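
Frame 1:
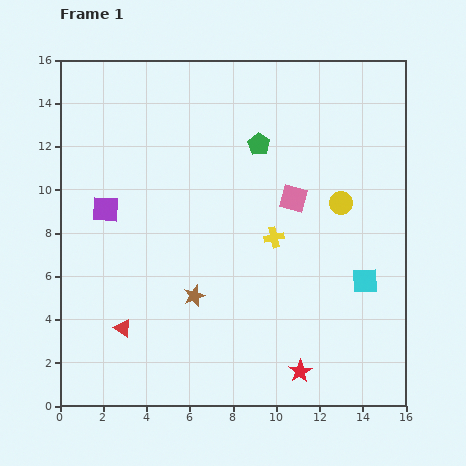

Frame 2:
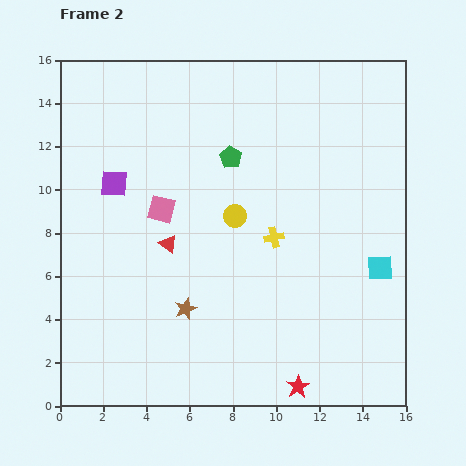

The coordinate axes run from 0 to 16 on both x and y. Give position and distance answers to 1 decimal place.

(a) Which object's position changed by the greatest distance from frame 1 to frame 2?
the pink square

(moved 6.1; next 4.9)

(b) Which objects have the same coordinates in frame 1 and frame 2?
the yellow cross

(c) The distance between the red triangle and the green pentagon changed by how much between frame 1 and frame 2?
-5.7

Distance in frame 1: 10.6. Distance in frame 2: 4.9.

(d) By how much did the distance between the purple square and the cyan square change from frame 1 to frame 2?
+0.5

Distance in frame 1: 12.4. Distance in frame 2: 12.9.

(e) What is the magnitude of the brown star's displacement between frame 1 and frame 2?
0.7

The brown star moved from (6.2, 5.1) to (5.8, 4.5), a distance of √(0.4² + 0.6²) ≈ 0.7.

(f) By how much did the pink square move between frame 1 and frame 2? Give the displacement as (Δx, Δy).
(-6.1, -0.5)

The pink square was at (10.8, 9.6) in frame 1 and (4.7, 9.1) in frame 2.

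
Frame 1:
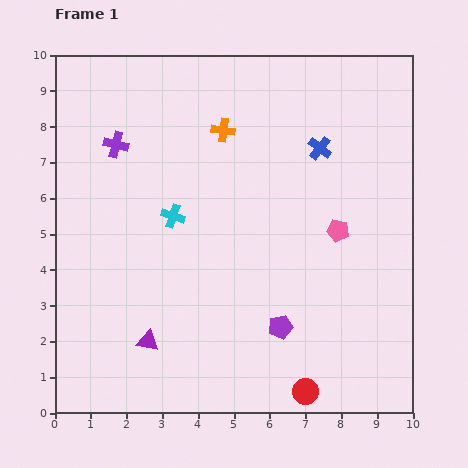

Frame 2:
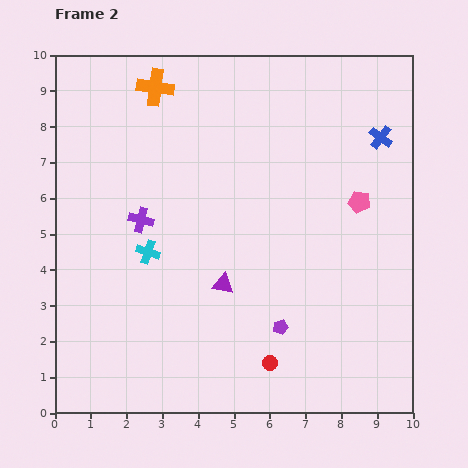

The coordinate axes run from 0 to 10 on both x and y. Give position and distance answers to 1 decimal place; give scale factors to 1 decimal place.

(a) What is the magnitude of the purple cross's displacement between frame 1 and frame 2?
2.2

The purple cross moved from (1.7, 7.5) to (2.4, 5.4), a distance of √(0.7² + 2.1²) ≈ 2.2.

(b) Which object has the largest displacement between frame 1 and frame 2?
the purple triangle

(moved 2.6; next 2.2)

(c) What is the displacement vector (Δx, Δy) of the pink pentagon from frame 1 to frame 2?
(0.6, 0.8)

The pink pentagon was at (7.9, 5.1) in frame 1 and (8.5, 5.9) in frame 2.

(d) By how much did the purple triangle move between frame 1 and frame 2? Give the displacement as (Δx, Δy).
(2.1, 1.6)

The purple triangle was at (2.6, 2.0) in frame 1 and (4.7, 3.6) in frame 2.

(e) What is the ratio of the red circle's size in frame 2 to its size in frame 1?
0.6×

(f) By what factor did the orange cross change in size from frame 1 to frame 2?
1.6×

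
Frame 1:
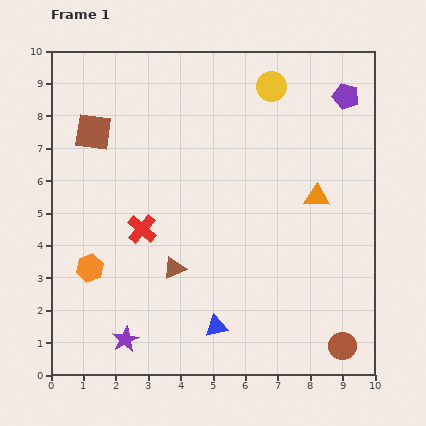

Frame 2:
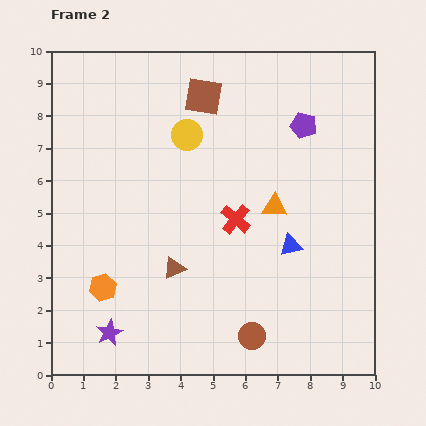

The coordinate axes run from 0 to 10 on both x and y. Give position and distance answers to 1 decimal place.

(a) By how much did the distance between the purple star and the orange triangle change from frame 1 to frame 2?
-1.0

Distance in frame 1: 7.4. Distance in frame 2: 6.4.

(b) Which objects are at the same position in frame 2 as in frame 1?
the brown triangle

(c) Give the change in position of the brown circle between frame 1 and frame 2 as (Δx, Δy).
(-2.8, 0.3)

The brown circle was at (9.0, 0.9) in frame 1 and (6.2, 1.2) in frame 2.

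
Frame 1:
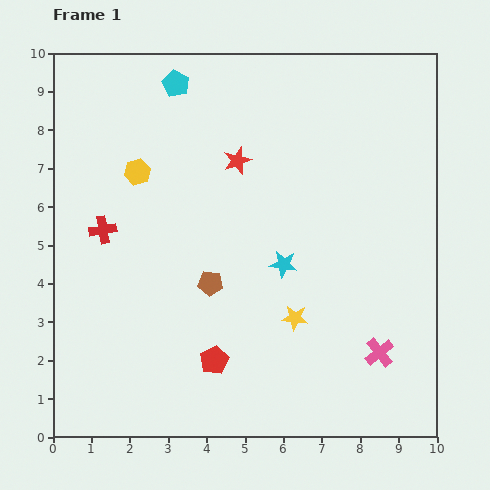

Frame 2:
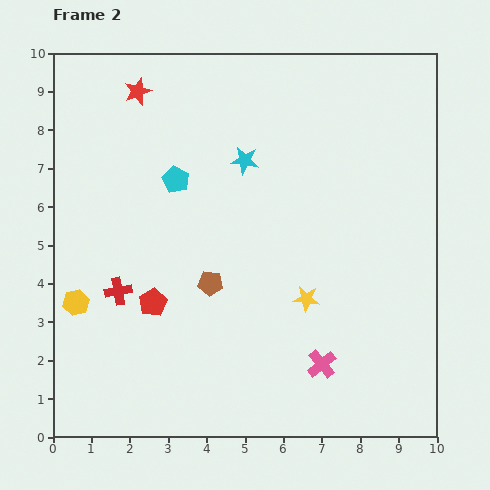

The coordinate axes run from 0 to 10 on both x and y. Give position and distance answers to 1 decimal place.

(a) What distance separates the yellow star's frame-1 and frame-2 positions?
0.6

The yellow star moved from (6.3, 3.1) to (6.6, 3.6), a distance of √(0.3² + 0.5²) ≈ 0.6.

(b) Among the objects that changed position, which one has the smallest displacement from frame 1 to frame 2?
the yellow star

(moved 0.6)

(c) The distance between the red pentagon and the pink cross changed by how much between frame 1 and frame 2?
+0.4

Distance in frame 1: 4.3. Distance in frame 2: 4.7.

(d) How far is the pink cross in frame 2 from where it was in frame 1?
1.5

The pink cross moved from (8.5, 2.2) to (7.0, 1.9), a distance of √(1.5² + 0.3²) ≈ 1.5.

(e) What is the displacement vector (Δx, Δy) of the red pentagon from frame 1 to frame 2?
(-1.6, 1.5)

The red pentagon was at (4.2, 2.0) in frame 1 and (2.6, 3.5) in frame 2.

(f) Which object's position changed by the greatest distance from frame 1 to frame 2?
the yellow hexagon

(moved 3.8; next 3.2)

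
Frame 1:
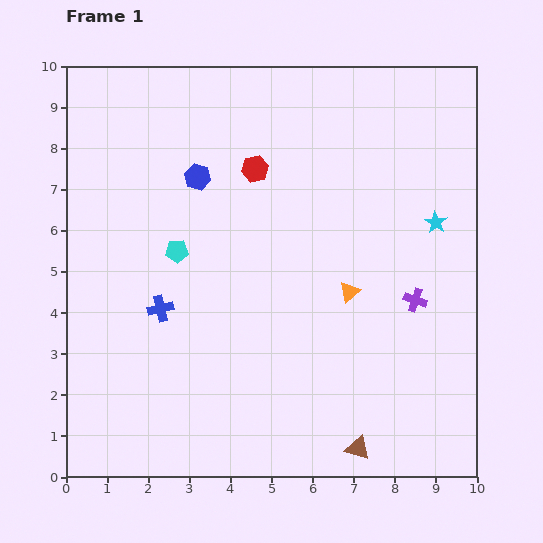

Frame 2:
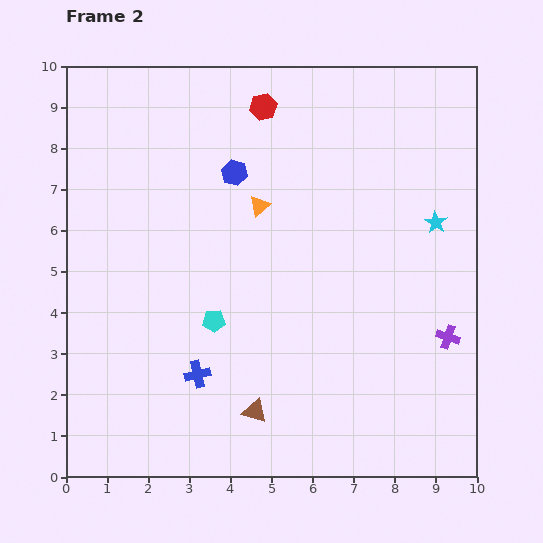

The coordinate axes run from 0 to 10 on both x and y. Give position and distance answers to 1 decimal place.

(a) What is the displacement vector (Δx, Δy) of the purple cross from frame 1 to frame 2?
(0.8, -0.9)

The purple cross was at (8.5, 4.3) in frame 1 and (9.3, 3.4) in frame 2.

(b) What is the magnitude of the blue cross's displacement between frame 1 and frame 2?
1.8

The blue cross moved from (2.3, 4.1) to (3.2, 2.5), a distance of √(0.9² + 1.6²) ≈ 1.8.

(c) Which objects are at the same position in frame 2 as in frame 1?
the cyan star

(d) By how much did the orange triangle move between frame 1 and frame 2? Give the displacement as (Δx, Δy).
(-2.2, 2.1)

The orange triangle was at (6.9, 4.5) in frame 1 and (4.7, 6.6) in frame 2.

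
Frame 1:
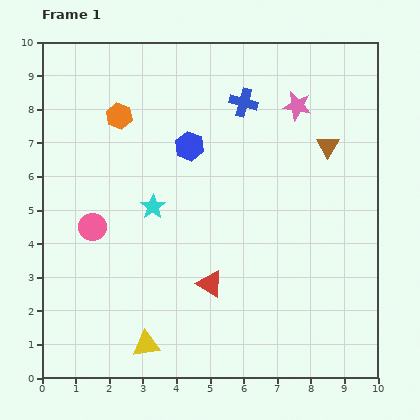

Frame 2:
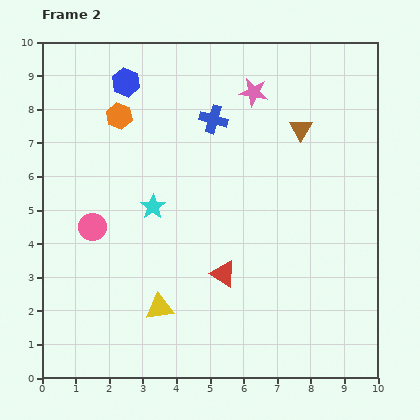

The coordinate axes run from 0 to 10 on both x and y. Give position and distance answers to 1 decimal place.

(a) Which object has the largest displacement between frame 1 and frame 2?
the blue hexagon

(moved 2.7; next 1.4)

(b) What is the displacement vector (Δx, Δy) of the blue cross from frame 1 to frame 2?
(-0.9, -0.5)

The blue cross was at (6.0, 8.2) in frame 1 and (5.1, 7.7) in frame 2.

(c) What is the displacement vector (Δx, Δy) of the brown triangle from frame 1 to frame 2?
(-0.8, 0.5)

The brown triangle was at (8.5, 6.9) in frame 1 and (7.7, 7.4) in frame 2.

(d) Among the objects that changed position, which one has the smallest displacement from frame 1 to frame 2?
the red triangle

(moved 0.5)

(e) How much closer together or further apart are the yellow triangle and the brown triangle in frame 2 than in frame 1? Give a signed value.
-1.2

Distance in frame 1: 8.0. Distance in frame 2: 6.8.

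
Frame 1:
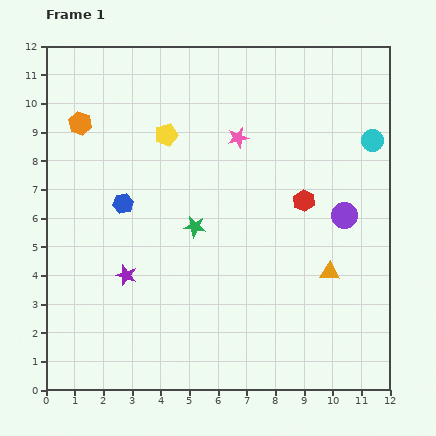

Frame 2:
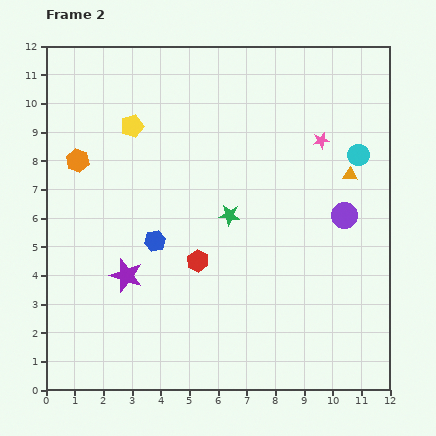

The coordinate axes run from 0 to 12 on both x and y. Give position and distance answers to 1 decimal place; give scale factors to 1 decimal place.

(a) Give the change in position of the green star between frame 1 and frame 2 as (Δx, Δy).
(1.2, 0.4)

The green star was at (5.2, 5.7) in frame 1 and (6.4, 6.1) in frame 2.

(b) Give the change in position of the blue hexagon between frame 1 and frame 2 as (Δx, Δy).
(1.1, -1.3)

The blue hexagon was at (2.7, 6.5) in frame 1 and (3.8, 5.2) in frame 2.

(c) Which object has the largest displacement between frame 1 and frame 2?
the red hexagon

(moved 4.3; next 3.5)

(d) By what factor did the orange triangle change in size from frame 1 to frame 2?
0.7×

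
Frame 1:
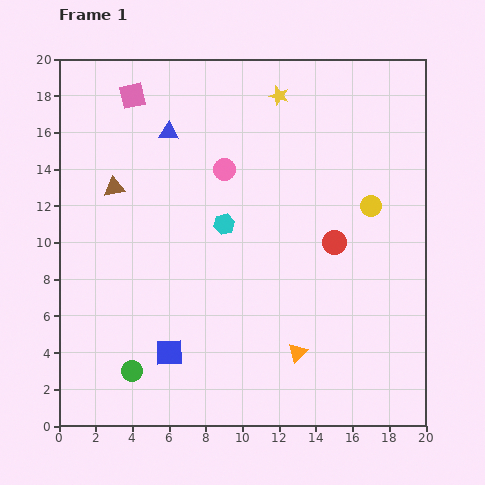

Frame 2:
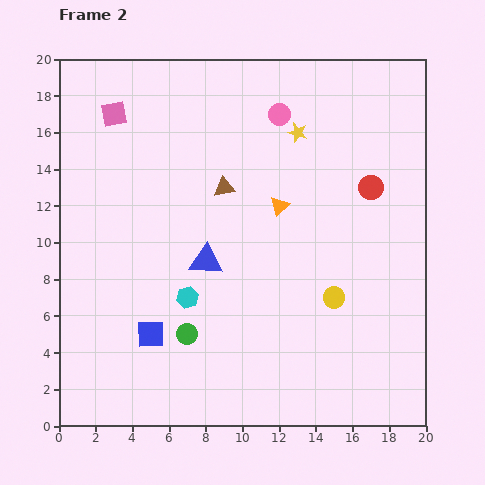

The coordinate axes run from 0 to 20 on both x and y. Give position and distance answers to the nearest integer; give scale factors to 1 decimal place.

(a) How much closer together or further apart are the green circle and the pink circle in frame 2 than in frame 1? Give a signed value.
+1

Distance in frame 1: 12. Distance in frame 2: 13.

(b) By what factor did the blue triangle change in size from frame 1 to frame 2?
1.7×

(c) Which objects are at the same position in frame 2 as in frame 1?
none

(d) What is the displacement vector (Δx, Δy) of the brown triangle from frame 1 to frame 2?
(6, 0)

The brown triangle was at (3, 13) in frame 1 and (9, 13) in frame 2.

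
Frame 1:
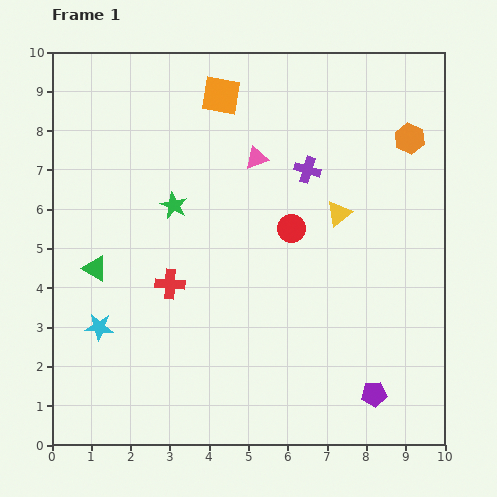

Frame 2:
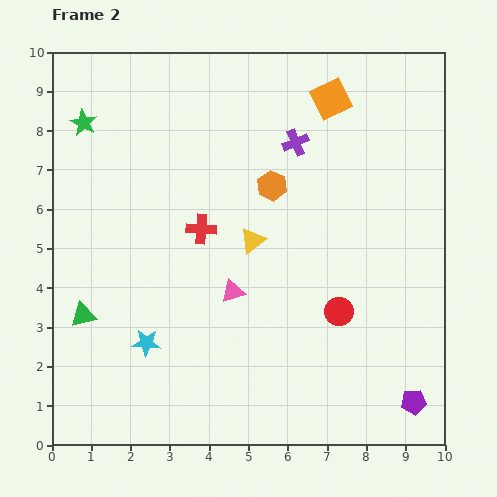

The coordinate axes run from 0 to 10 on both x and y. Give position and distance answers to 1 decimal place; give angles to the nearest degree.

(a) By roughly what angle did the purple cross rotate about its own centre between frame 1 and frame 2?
39° counter-clockwise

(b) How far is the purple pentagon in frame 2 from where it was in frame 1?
1.0

The purple pentagon moved from (8.2, 1.3) to (9.2, 1.1), a distance of √(1.0² + 0.2²) ≈ 1.0.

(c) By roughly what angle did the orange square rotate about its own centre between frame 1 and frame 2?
36° counter-clockwise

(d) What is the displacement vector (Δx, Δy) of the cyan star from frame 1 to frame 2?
(1.2, -0.4)

The cyan star was at (1.2, 3.0) in frame 1 and (2.4, 2.6) in frame 2.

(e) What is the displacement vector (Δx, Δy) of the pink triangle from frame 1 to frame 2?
(-0.6, -3.4)

The pink triangle was at (5.2, 7.3) in frame 1 and (4.6, 3.9) in frame 2.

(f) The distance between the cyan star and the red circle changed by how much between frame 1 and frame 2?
-0.5

Distance in frame 1: 5.5. Distance in frame 2: 5.0.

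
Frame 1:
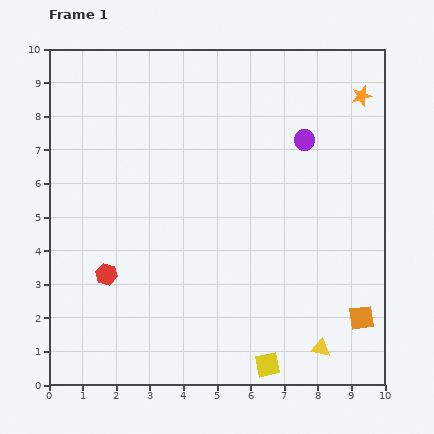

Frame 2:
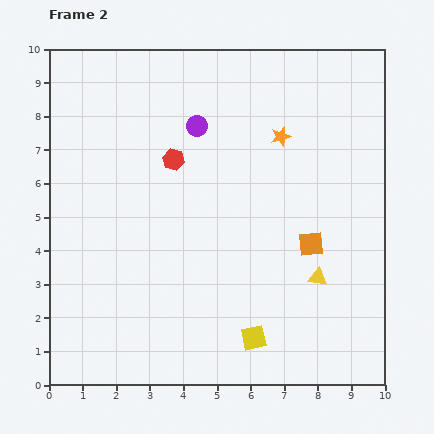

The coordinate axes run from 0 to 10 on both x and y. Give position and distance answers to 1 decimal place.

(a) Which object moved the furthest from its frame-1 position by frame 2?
the red hexagon

(moved 3.9; next 3.2)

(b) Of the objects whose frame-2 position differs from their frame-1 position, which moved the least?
the yellow square

(moved 0.9)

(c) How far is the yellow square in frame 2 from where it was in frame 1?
0.9

The yellow square moved from (6.5, 0.6) to (6.1, 1.4), a distance of √(0.4² + 0.8²) ≈ 0.9.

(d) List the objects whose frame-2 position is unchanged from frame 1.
none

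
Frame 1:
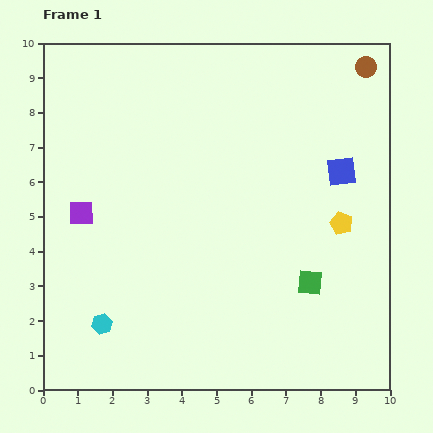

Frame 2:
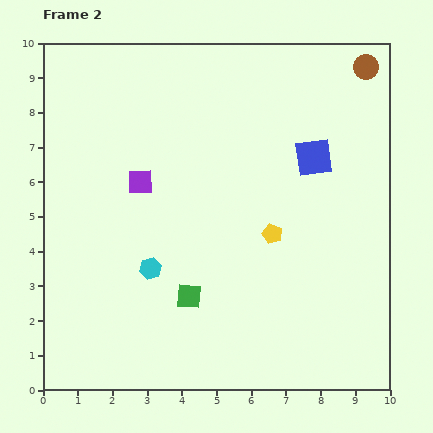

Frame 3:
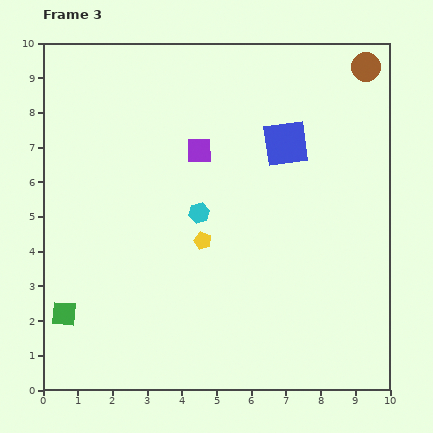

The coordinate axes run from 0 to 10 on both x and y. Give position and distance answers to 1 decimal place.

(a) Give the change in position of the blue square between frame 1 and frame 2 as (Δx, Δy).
(-0.8, 0.4)

The blue square was at (8.6, 6.3) in frame 1 and (7.8, 6.7) in frame 2.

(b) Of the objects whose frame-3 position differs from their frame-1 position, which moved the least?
the blue square

(moved 1.8)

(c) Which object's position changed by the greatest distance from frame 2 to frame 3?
the green square

(moved 3.6; next 2.1)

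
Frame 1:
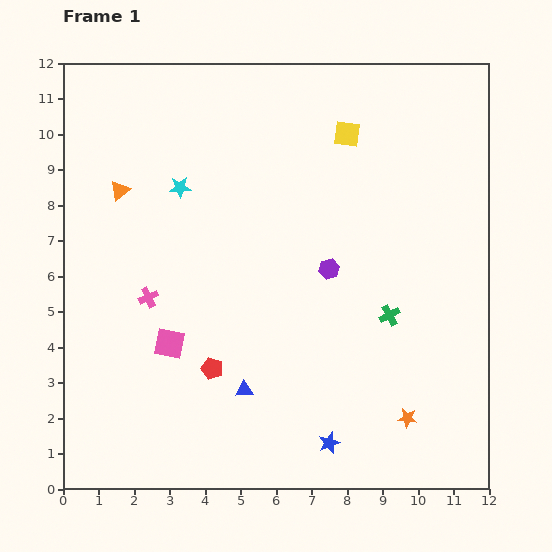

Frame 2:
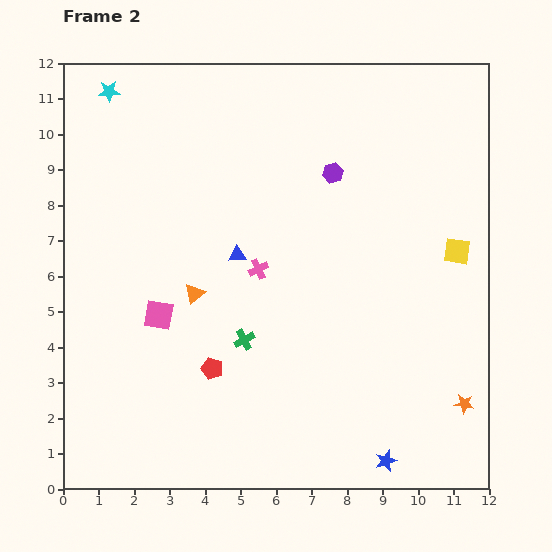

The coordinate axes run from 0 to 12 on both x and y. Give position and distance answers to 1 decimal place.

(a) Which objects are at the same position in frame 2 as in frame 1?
the red pentagon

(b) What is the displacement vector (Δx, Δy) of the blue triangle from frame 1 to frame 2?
(-0.2, 3.8)

The blue triangle was at (5.1, 2.8) in frame 1 and (4.9, 6.6) in frame 2.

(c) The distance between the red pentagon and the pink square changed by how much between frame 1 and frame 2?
+0.7

Distance in frame 1: 1.4. Distance in frame 2: 2.1.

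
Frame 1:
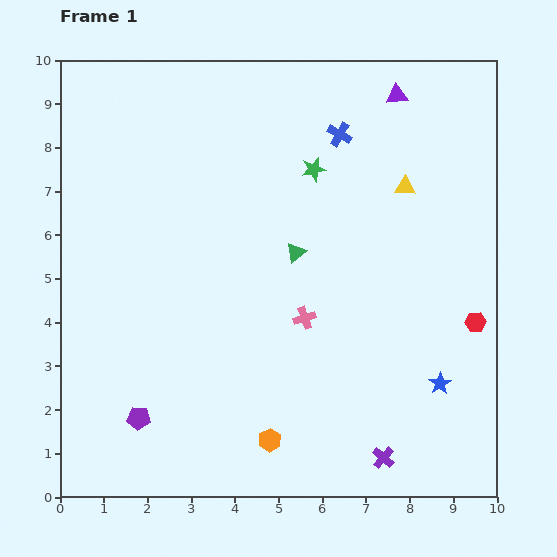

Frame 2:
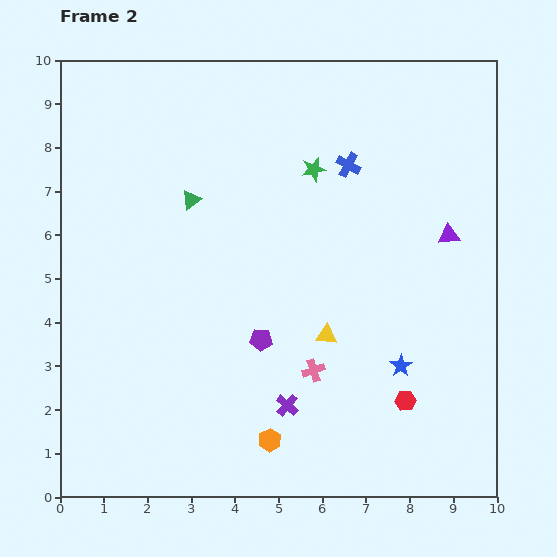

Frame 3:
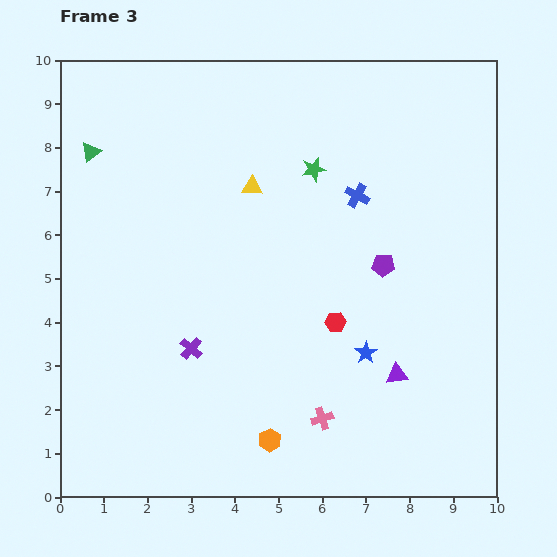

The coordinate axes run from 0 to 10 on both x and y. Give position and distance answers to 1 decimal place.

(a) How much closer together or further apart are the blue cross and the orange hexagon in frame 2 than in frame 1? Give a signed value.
-0.6

Distance in frame 1: 7.2. Distance in frame 2: 6.6.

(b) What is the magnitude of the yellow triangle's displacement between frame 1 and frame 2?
3.8

The yellow triangle moved from (7.9, 7.1) to (6.1, 3.7), a distance of √(1.8² + 3.4²) ≈ 3.8.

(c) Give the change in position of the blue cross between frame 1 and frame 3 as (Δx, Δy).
(0.4, -1.4)

The blue cross was at (6.4, 8.3) in frame 1 and (6.8, 6.9) in frame 3.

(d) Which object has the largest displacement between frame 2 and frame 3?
the yellow triangle

(moved 3.8; next 3.4)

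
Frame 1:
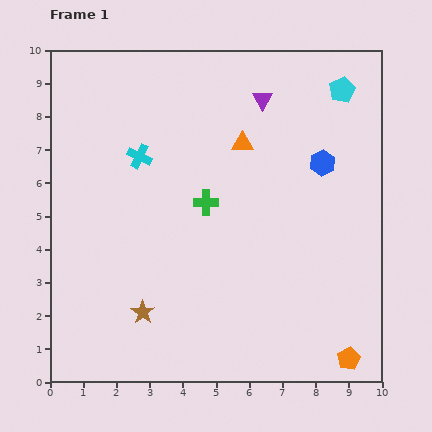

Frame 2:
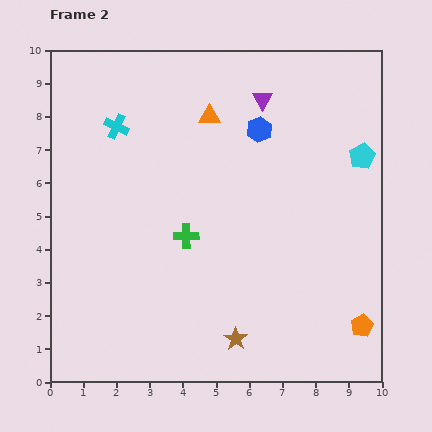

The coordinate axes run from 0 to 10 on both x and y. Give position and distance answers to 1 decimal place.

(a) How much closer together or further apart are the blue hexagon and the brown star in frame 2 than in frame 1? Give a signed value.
-0.7

Distance in frame 1: 7.0. Distance in frame 2: 6.3.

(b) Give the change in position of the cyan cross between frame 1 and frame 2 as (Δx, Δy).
(-0.7, 0.9)

The cyan cross was at (2.7, 6.8) in frame 1 and (2.0, 7.7) in frame 2.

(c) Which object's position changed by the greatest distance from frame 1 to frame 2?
the brown star

(moved 2.9; next 2.1)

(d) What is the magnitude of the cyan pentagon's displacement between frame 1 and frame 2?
2.1

The cyan pentagon moved from (8.8, 8.8) to (9.4, 6.8), a distance of √(0.6² + 2.0²) ≈ 2.1.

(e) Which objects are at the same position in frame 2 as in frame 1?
the purple triangle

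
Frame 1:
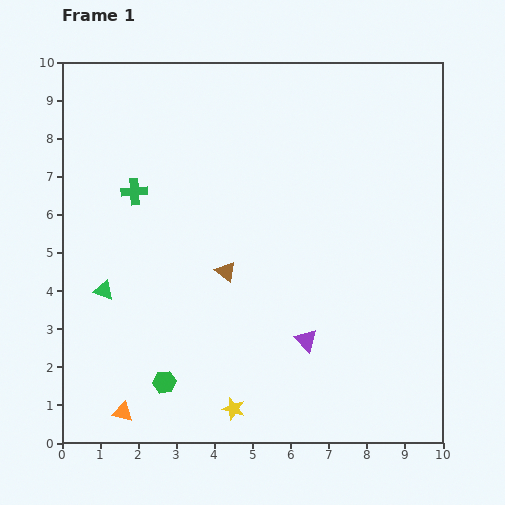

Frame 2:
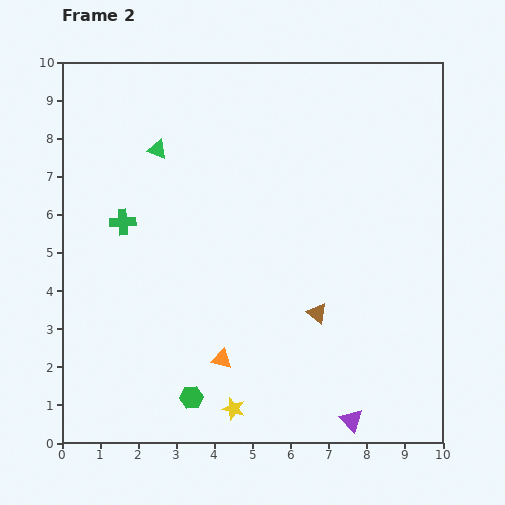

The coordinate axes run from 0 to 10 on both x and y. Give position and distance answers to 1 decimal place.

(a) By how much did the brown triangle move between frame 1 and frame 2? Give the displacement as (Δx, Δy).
(2.4, -1.1)

The brown triangle was at (4.3, 4.5) in frame 1 and (6.7, 3.4) in frame 2.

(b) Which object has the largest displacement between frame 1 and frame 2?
the green triangle

(moved 4.0; next 3.0)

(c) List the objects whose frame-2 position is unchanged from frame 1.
the yellow star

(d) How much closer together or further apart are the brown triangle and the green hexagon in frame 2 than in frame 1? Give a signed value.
+0.7

Distance in frame 1: 3.3. Distance in frame 2: 4.0.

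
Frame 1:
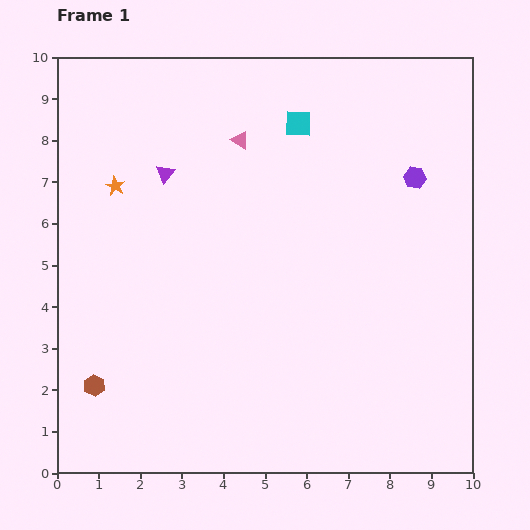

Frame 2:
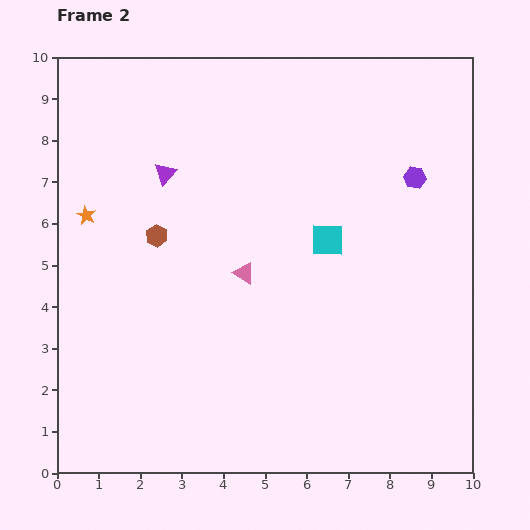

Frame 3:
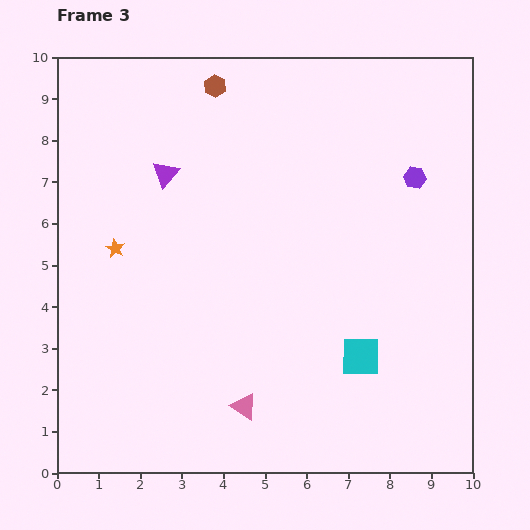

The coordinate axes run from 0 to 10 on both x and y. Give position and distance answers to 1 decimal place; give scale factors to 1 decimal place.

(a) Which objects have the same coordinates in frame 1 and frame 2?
the purple hexagon, the purple triangle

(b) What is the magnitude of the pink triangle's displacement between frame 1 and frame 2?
3.2

The pink triangle moved from (4.4, 8.0) to (4.5, 4.8), a distance of √(0.1² + 3.2²) ≈ 3.2.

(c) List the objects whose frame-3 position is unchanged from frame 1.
the purple hexagon, the purple triangle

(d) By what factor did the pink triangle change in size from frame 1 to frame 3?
1.5×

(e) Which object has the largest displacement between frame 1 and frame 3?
the brown hexagon

(moved 7.8; next 6.4)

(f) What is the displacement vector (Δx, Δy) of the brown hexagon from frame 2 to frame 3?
(1.4, 3.6)

The brown hexagon was at (2.4, 5.7) in frame 2 and (3.8, 9.3) in frame 3.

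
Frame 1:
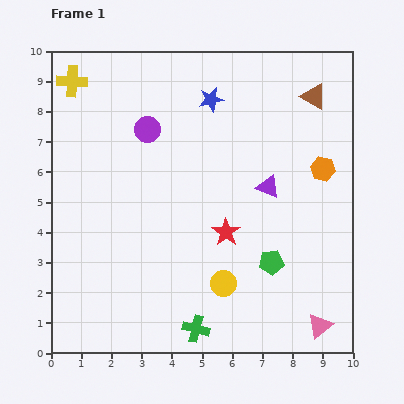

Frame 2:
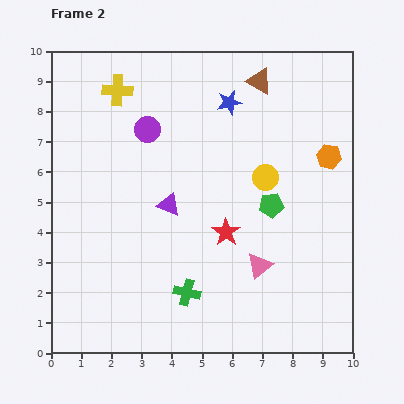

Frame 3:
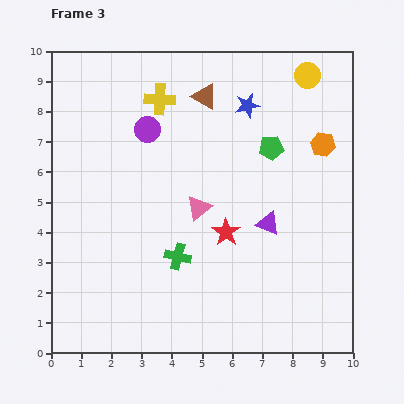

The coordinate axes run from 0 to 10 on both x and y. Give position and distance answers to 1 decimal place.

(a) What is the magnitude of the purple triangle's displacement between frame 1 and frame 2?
3.4

The purple triangle moved from (7.2, 5.5) to (3.9, 4.9), a distance of √(3.3² + 0.6²) ≈ 3.4.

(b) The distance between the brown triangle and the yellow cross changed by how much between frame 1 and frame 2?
-3.3

Distance in frame 1: 8.0. Distance in frame 2: 4.7.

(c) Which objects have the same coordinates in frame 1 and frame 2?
the purple circle, the red star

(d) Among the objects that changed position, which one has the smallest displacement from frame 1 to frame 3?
the orange hexagon

(moved 0.8)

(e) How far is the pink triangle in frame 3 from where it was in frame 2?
2.8

The pink triangle moved from (6.9, 2.9) to (4.9, 4.8), a distance of √(2.0² + 1.9²) ≈ 2.8.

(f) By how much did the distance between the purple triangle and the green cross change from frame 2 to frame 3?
+0.2

Distance in frame 2: 3.0. Distance in frame 3: 3.2.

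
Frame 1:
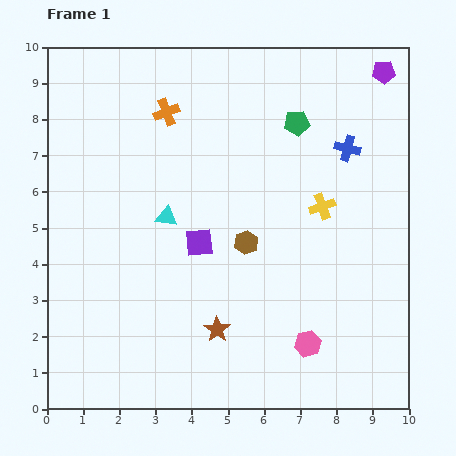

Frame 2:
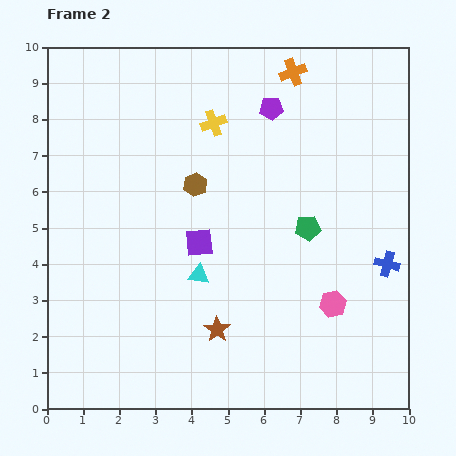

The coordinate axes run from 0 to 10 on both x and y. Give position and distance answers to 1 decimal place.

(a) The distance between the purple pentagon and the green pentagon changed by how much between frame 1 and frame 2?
+0.6

Distance in frame 1: 2.8. Distance in frame 2: 3.4.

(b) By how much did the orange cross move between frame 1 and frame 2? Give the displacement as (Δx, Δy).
(3.5, 1.1)

The orange cross was at (3.3, 8.2) in frame 1 and (6.8, 9.3) in frame 2.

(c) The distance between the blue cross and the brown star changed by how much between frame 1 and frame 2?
-1.2

Distance in frame 1: 6.2. Distance in frame 2: 5.0.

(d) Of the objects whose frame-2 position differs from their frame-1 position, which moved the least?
the pink hexagon

(moved 1.3)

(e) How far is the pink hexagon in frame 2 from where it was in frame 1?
1.3

The pink hexagon moved from (7.2, 1.8) to (7.9, 2.9), a distance of √(0.7² + 1.1²) ≈ 1.3.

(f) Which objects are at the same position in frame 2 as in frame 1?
the brown star, the purple square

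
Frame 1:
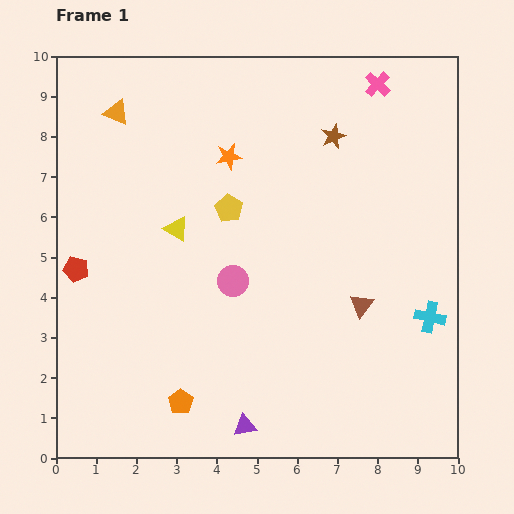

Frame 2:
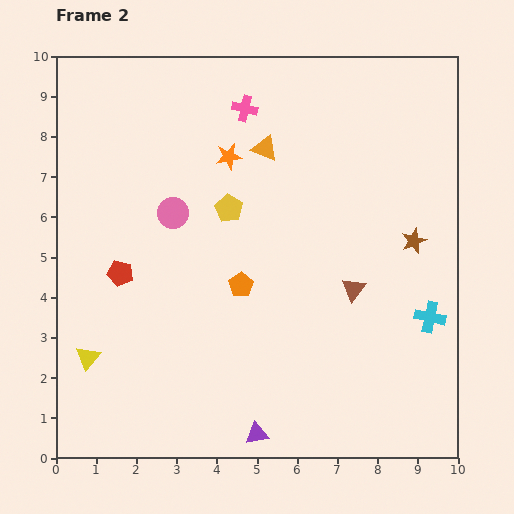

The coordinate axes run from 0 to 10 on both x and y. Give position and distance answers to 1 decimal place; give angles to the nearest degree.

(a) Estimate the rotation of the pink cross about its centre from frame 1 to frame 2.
30° counter-clockwise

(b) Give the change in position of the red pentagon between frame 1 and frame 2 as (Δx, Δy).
(1.1, -0.1)

The red pentagon was at (0.5, 4.7) in frame 1 and (1.6, 4.6) in frame 2.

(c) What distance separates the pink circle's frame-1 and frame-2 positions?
2.3

The pink circle moved from (4.4, 4.4) to (2.9, 6.1), a distance of √(1.5² + 1.7²) ≈ 2.3.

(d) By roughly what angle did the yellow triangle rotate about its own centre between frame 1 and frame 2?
37° clockwise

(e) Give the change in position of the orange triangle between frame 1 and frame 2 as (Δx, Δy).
(3.7, -0.9)

The orange triangle was at (1.5, 8.6) in frame 1 and (5.2, 7.7) in frame 2.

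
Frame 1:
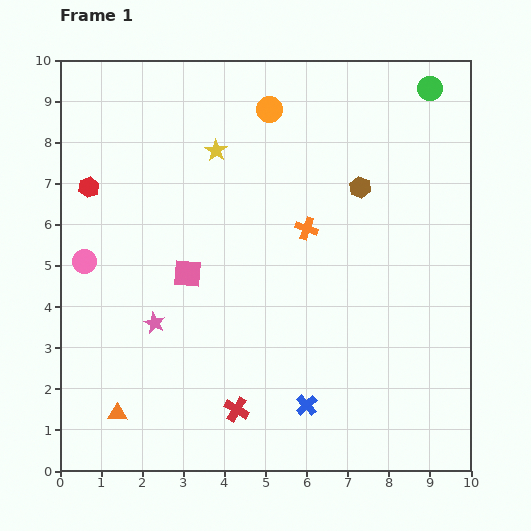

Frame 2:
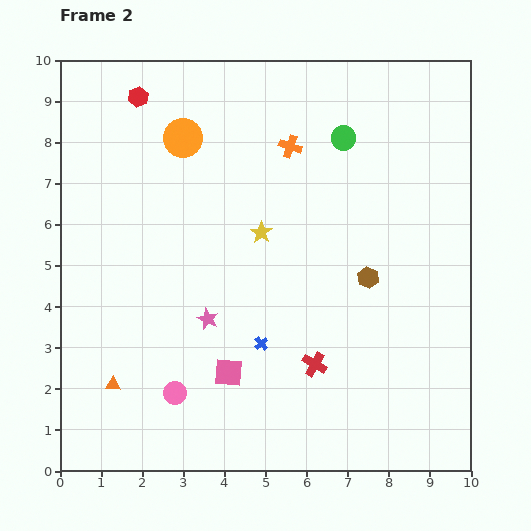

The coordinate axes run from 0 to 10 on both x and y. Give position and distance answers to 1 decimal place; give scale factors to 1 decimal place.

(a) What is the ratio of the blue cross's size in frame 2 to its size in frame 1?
0.6×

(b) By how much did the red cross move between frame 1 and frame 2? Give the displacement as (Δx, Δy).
(1.9, 1.1)

The red cross was at (4.3, 1.5) in frame 1 and (6.2, 2.6) in frame 2.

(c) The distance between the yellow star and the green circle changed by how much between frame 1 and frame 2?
-2.4

Distance in frame 1: 5.4. Distance in frame 2: 3.0.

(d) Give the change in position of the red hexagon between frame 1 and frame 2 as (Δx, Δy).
(1.2, 2.2)

The red hexagon was at (0.7, 6.9) in frame 1 and (1.9, 9.1) in frame 2.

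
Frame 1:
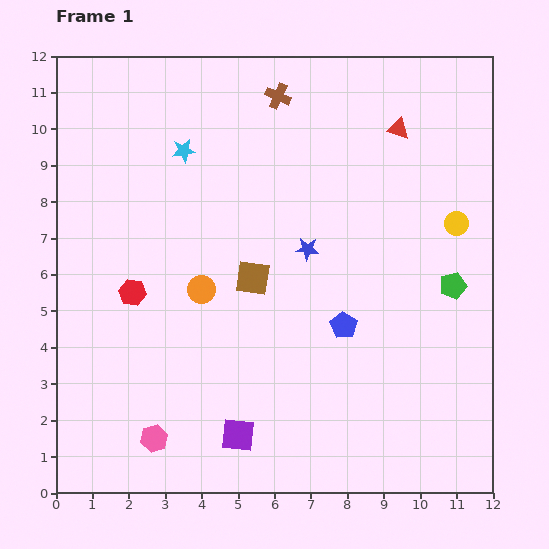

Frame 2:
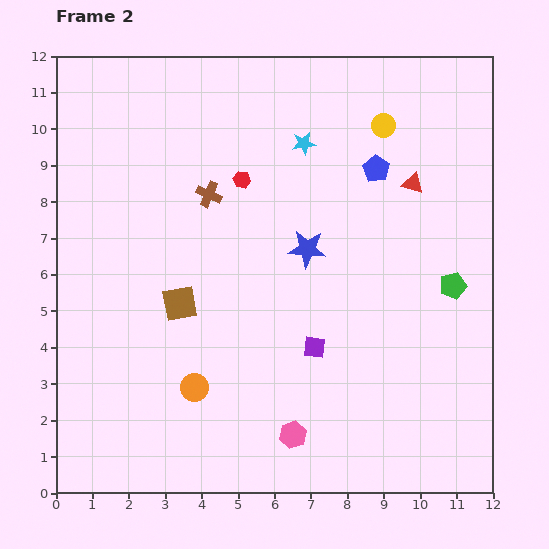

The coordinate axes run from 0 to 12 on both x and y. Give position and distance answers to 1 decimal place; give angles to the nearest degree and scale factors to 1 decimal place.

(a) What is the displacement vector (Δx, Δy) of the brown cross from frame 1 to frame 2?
(-1.9, -2.7)

The brown cross was at (6.1, 10.9) in frame 1 and (4.2, 8.2) in frame 2.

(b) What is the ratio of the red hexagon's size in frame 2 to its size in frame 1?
0.6×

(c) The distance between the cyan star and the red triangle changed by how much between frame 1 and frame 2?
-2.7

Distance in frame 1: 5.9. Distance in frame 2: 3.2.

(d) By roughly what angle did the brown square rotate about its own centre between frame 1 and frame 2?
19° counter-clockwise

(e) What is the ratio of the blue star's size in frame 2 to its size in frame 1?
1.6×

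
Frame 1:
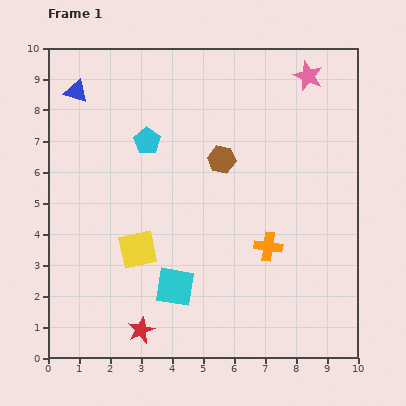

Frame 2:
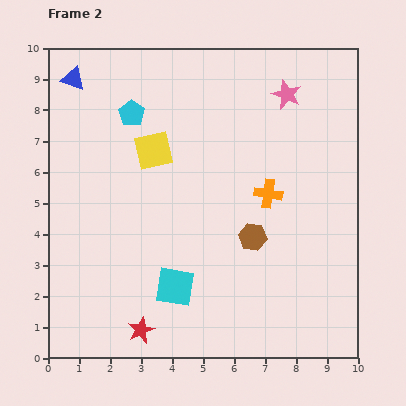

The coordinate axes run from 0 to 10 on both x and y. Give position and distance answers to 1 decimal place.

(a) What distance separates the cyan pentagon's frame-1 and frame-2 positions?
1.0

The cyan pentagon moved from (3.2, 7.0) to (2.7, 7.9), a distance of √(0.5² + 0.9²) ≈ 1.0.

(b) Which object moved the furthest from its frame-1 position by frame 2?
the yellow square

(moved 3.2; next 2.7)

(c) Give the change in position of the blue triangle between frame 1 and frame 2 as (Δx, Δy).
(-0.1, 0.4)

The blue triangle was at (0.9, 8.6) in frame 1 and (0.8, 9.0) in frame 2.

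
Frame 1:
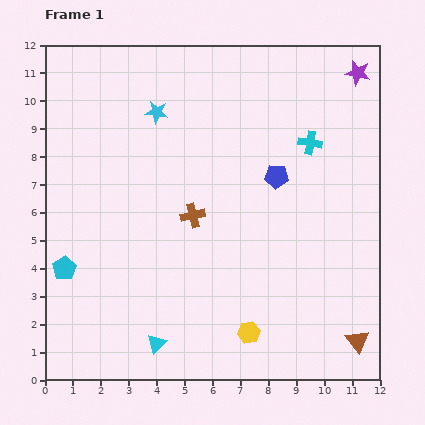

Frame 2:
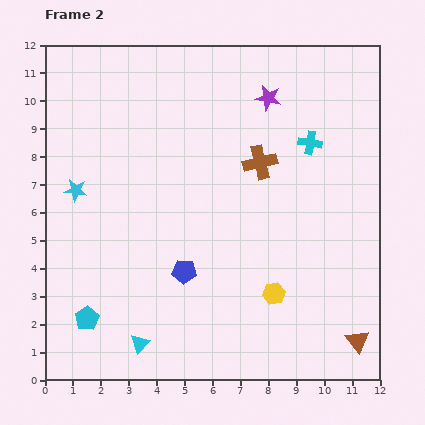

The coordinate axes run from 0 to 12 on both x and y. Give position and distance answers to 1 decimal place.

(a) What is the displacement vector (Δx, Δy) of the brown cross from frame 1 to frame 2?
(2.4, 1.9)

The brown cross was at (5.3, 5.9) in frame 1 and (7.7, 7.8) in frame 2.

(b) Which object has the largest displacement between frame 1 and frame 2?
the blue pentagon

(moved 4.7; next 4.0)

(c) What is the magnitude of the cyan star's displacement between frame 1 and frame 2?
4.0

The cyan star moved from (4.0, 9.6) to (1.1, 6.8), a distance of √(2.9² + 2.8²) ≈ 4.0.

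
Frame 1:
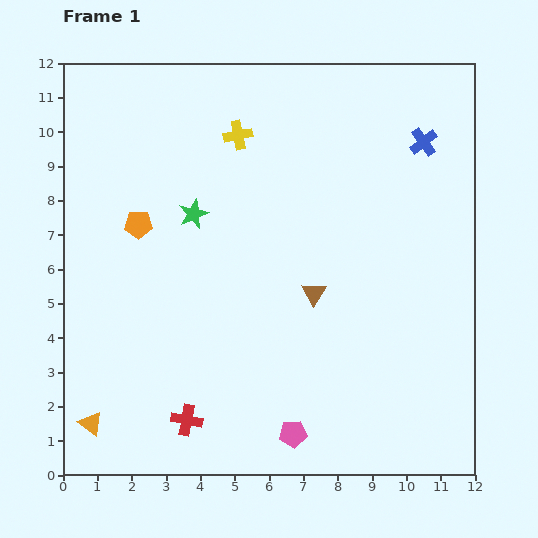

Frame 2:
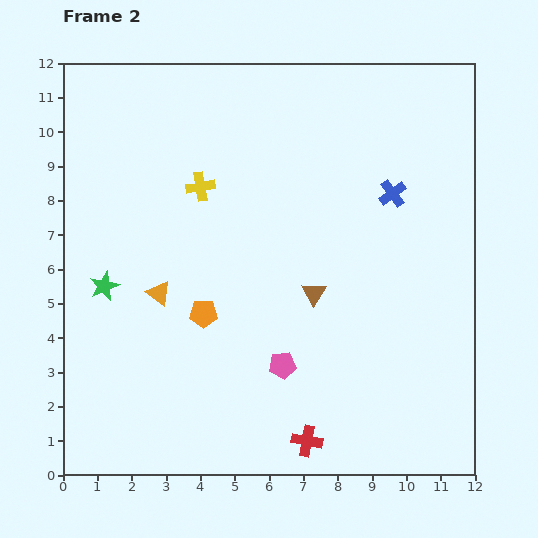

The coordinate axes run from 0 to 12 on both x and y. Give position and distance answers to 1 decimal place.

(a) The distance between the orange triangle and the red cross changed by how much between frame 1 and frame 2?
+3.3

Distance in frame 1: 2.8. Distance in frame 2: 6.1.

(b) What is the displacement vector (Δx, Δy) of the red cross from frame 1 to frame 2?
(3.5, -0.6)

The red cross was at (3.6, 1.6) in frame 1 and (7.1, 1.0) in frame 2.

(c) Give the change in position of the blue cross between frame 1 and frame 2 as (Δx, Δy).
(-0.9, -1.5)

The blue cross was at (10.5, 9.7) in frame 1 and (9.6, 8.2) in frame 2.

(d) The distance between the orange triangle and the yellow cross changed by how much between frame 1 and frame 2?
-6.1

Distance in frame 1: 9.4. Distance in frame 2: 3.3.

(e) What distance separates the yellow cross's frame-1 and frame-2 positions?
1.9

The yellow cross moved from (5.1, 9.9) to (4.0, 8.4), a distance of √(1.1² + 1.5²) ≈ 1.9.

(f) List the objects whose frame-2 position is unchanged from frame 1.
the brown triangle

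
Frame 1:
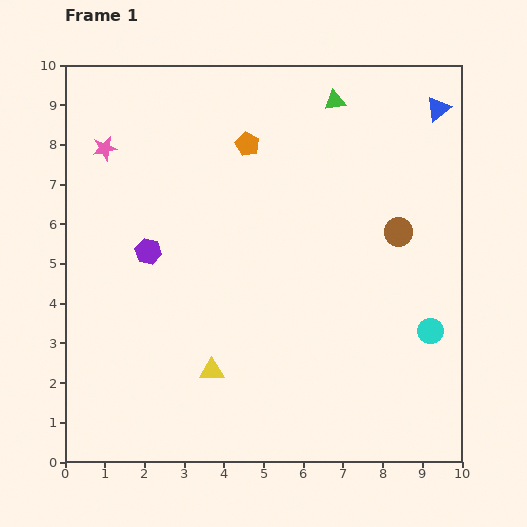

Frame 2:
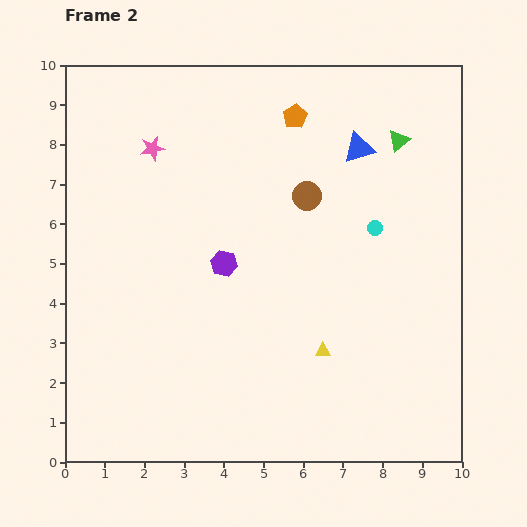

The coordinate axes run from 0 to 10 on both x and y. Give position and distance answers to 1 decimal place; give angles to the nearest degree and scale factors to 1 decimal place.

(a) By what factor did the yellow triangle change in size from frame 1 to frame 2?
0.6×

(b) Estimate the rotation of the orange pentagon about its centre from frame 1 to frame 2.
15° clockwise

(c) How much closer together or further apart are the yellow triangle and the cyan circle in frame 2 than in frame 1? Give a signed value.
-2.2

Distance in frame 1: 5.6. Distance in frame 2: 3.4.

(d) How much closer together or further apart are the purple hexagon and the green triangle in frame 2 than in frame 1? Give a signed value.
-0.6

Distance in frame 1: 6.0. Distance in frame 2: 5.4.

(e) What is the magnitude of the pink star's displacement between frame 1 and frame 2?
1.2

The pink star moved from (1.0, 7.9) to (2.2, 7.9), a distance of √(1.2² + 0.0²) ≈ 1.2.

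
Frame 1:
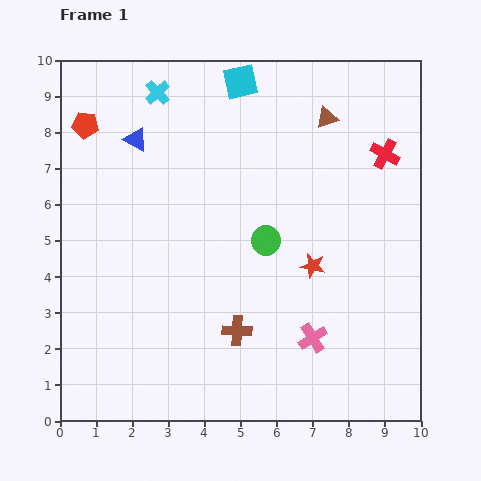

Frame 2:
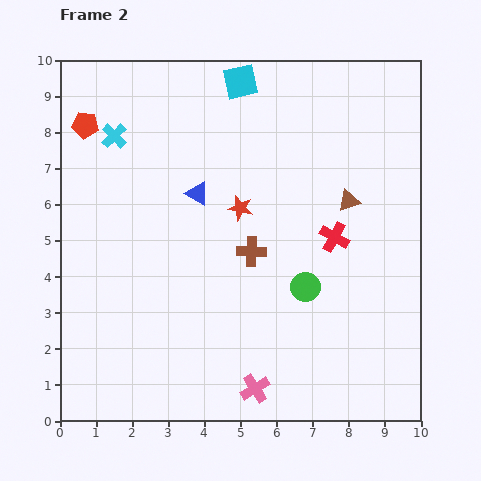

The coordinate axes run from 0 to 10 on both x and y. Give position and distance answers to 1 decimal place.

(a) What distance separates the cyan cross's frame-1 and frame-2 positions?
1.7

The cyan cross moved from (2.7, 9.1) to (1.5, 7.9), a distance of √(1.2² + 1.2²) ≈ 1.7.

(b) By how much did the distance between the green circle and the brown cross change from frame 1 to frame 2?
-0.8

Distance in frame 1: 2.6. Distance in frame 2: 1.8.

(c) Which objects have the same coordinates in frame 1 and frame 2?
the red pentagon, the cyan square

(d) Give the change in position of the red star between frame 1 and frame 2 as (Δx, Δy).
(-2.0, 1.6)

The red star was at (7.0, 4.3) in frame 1 and (5.0, 5.9) in frame 2.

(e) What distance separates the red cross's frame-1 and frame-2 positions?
2.7

The red cross moved from (9.0, 7.4) to (7.6, 5.1), a distance of √(1.4² + 2.3²) ≈ 2.7.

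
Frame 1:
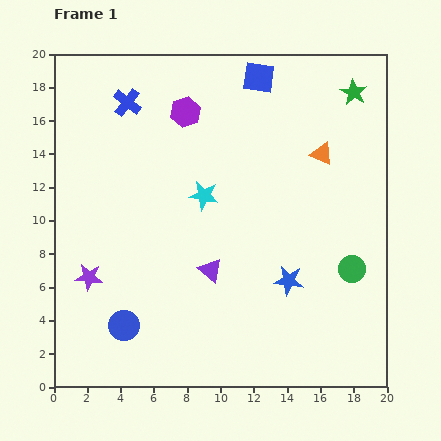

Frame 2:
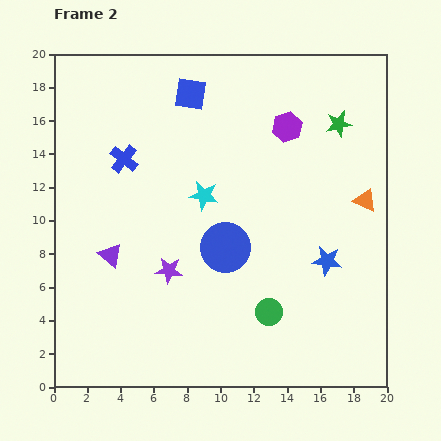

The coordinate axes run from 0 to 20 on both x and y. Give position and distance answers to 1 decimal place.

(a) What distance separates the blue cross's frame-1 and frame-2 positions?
3.4

The blue cross moved from (4.4, 17.1) to (4.2, 13.7), a distance of √(0.2² + 3.4²) ≈ 3.4.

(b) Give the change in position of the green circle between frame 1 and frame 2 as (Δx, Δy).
(-5.0, -2.6)

The green circle was at (17.9, 7.1) in frame 1 and (12.9, 4.5) in frame 2.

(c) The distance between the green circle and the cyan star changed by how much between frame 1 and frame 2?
-1.9

Distance in frame 1: 9.9. Distance in frame 2: 8.0.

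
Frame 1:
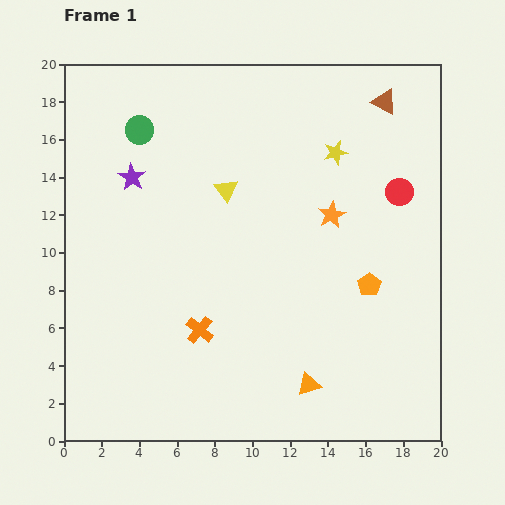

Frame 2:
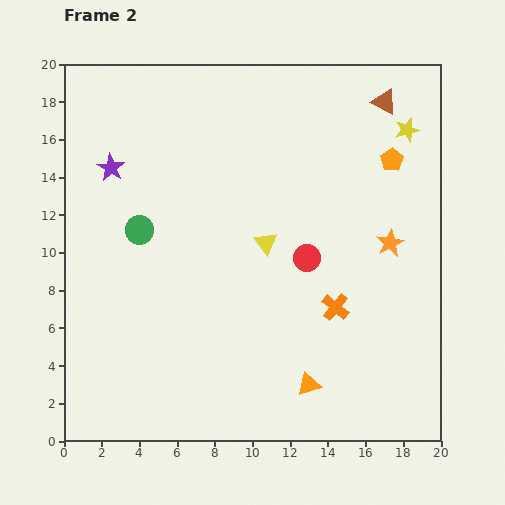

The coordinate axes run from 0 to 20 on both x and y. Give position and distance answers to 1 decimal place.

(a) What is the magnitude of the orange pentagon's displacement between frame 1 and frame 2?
6.7

The orange pentagon moved from (16.2, 8.3) to (17.4, 14.9), a distance of √(1.2² + 6.6²) ≈ 6.7.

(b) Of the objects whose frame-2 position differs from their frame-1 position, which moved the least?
the purple star

(moved 1.2)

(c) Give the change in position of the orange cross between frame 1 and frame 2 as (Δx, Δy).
(7.2, 1.2)

The orange cross was at (7.2, 5.9) in frame 1 and (14.4, 7.1) in frame 2.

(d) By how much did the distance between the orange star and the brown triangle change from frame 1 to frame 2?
+0.9

Distance in frame 1: 6.6. Distance in frame 2: 7.5.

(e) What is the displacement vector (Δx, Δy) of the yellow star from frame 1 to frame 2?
(3.8, 1.2)

The yellow star was at (14.4, 15.3) in frame 1 and (18.2, 16.5) in frame 2.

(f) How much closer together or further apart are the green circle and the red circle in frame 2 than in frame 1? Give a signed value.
-5.2

Distance in frame 1: 14.2. Distance in frame 2: 9.0.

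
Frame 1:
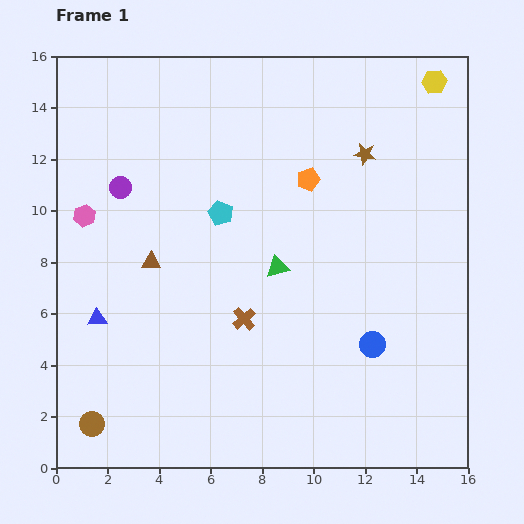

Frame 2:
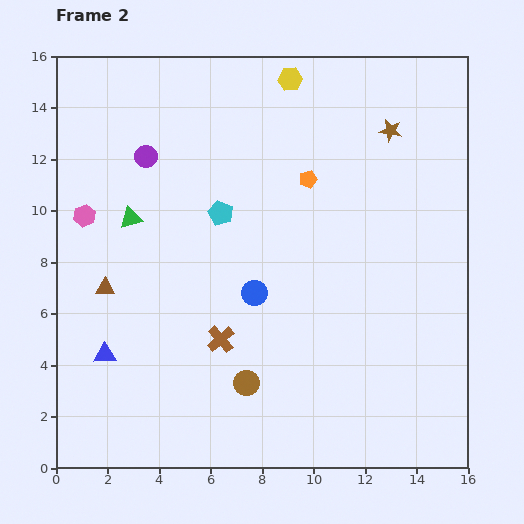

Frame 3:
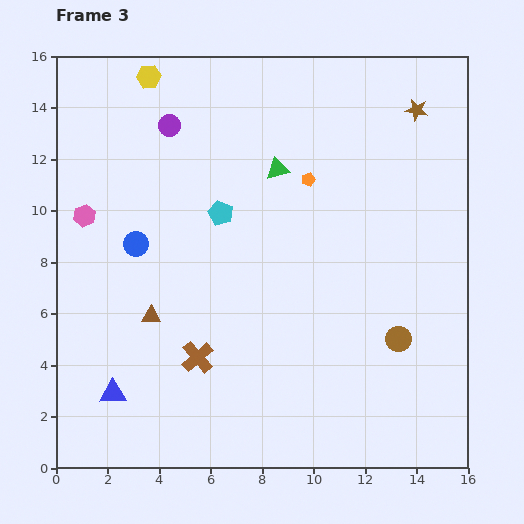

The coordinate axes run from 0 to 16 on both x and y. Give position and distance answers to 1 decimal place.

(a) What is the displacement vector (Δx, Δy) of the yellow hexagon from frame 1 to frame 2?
(-5.6, 0.1)

The yellow hexagon was at (14.7, 15.0) in frame 1 and (9.1, 15.1) in frame 2.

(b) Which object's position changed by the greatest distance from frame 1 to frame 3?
the brown circle

(moved 12.3; next 11.1)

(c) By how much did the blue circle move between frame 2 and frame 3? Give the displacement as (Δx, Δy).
(-4.6, 1.9)

The blue circle was at (7.7, 6.8) in frame 2 and (3.1, 8.7) in frame 3.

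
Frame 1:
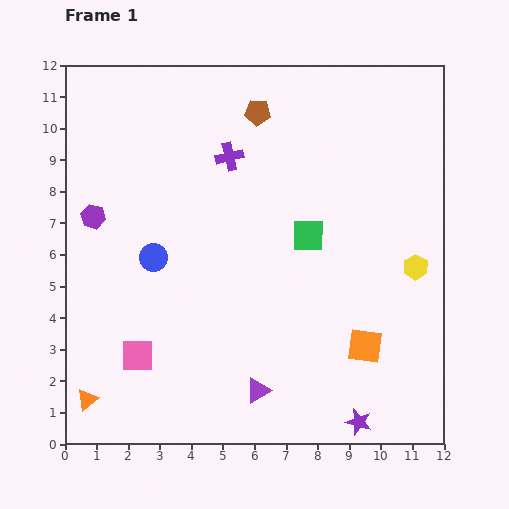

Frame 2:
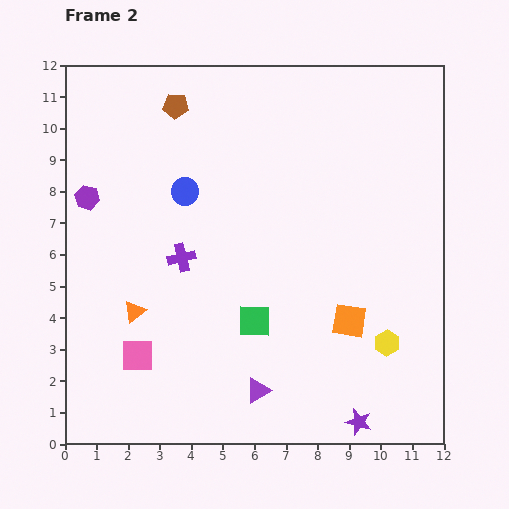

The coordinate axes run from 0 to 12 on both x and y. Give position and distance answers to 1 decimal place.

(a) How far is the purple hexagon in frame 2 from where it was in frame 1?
0.6

The purple hexagon moved from (0.9, 7.2) to (0.7, 7.8), a distance of √(0.2² + 0.6²) ≈ 0.6.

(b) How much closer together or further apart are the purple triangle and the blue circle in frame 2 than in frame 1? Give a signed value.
+1.4

Distance in frame 1: 5.3. Distance in frame 2: 6.7.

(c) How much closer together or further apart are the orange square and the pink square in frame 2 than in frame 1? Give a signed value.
-0.4

Distance in frame 1: 7.2. Distance in frame 2: 6.8.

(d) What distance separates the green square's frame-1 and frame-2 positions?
3.2

The green square moved from (7.7, 6.6) to (6.0, 3.9), a distance of √(1.7² + 2.7²) ≈ 3.2.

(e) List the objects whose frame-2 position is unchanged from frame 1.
the purple triangle, the pink square, the purple star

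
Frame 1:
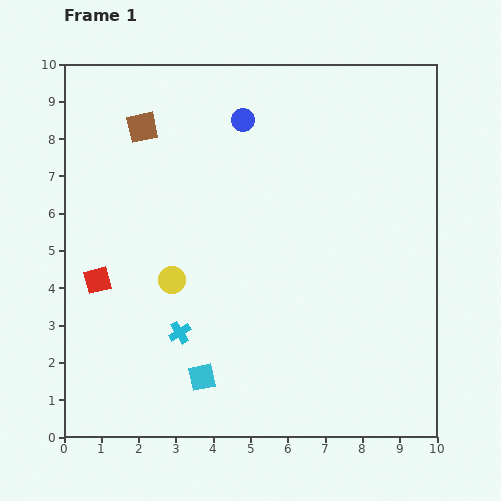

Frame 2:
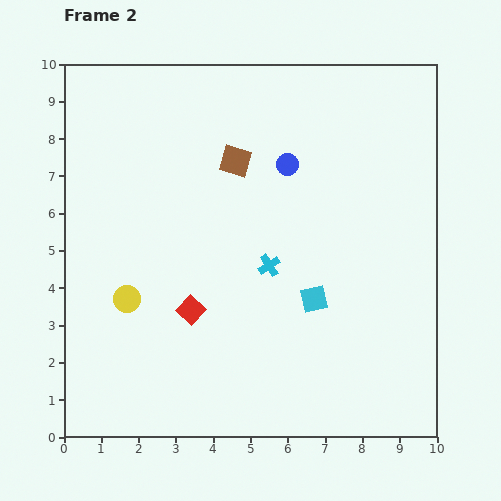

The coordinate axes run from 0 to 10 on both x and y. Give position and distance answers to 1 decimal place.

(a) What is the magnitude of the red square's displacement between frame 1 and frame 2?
2.6

The red square moved from (0.9, 4.2) to (3.4, 3.4), a distance of √(2.5² + 0.8²) ≈ 2.6.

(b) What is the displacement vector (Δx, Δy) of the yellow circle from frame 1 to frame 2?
(-1.2, -0.5)

The yellow circle was at (2.9, 4.2) in frame 1 and (1.7, 3.7) in frame 2.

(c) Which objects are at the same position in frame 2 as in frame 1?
none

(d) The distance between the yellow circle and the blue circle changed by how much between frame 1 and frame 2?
+0.9

Distance in frame 1: 4.7. Distance in frame 2: 5.6.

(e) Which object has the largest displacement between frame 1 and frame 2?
the cyan square

(moved 3.7; next 3.0)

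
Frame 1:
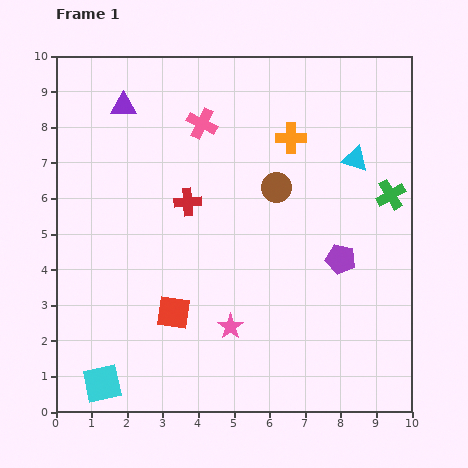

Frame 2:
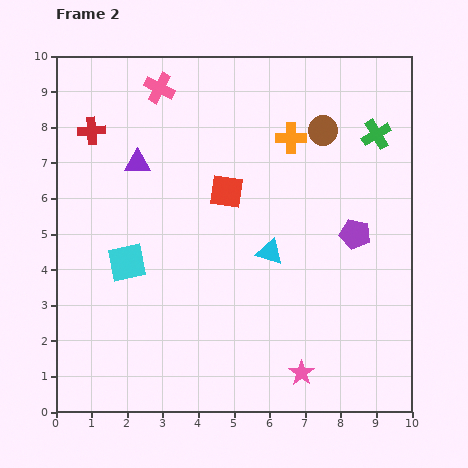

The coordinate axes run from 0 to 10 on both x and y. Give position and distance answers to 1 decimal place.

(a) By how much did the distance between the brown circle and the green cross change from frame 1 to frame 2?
-1.7

Distance in frame 1: 3.2. Distance in frame 2: 1.5.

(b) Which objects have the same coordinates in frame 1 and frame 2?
the orange cross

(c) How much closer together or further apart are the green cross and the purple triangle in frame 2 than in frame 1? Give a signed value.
-1.2

Distance in frame 1: 7.9. Distance in frame 2: 6.7.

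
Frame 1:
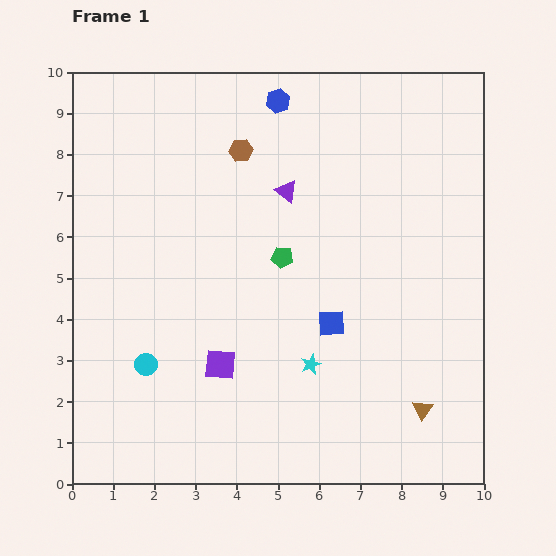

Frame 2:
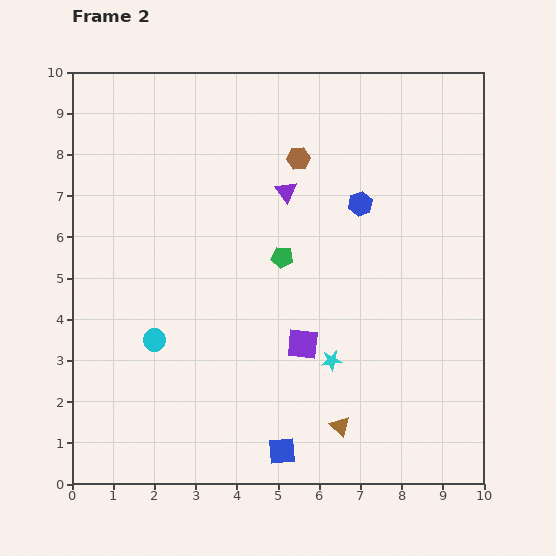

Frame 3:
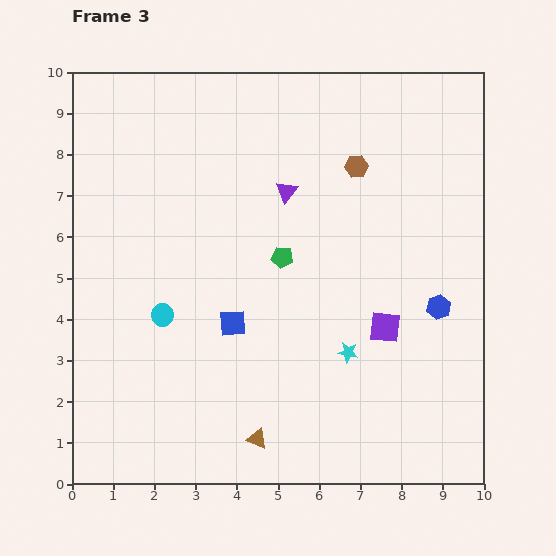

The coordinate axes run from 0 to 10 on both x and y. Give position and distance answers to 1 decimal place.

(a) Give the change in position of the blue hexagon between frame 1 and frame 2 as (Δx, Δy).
(2.0, -2.5)

The blue hexagon was at (5.0, 9.3) in frame 1 and (7.0, 6.8) in frame 2.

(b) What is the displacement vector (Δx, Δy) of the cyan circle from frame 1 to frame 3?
(0.4, 1.2)

The cyan circle was at (1.8, 2.9) in frame 1 and (2.2, 4.1) in frame 3.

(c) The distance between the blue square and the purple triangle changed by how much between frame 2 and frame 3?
-2.8

Distance in frame 2: 6.3. Distance in frame 3: 3.5.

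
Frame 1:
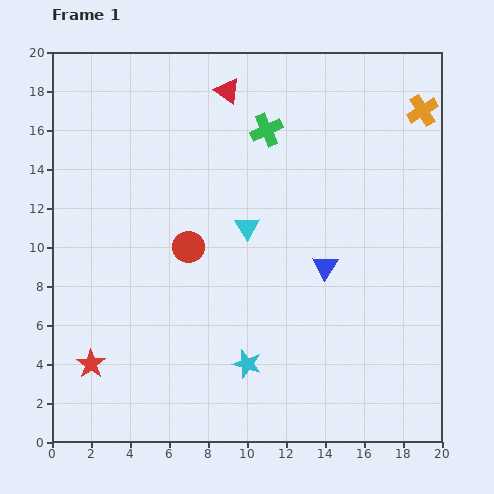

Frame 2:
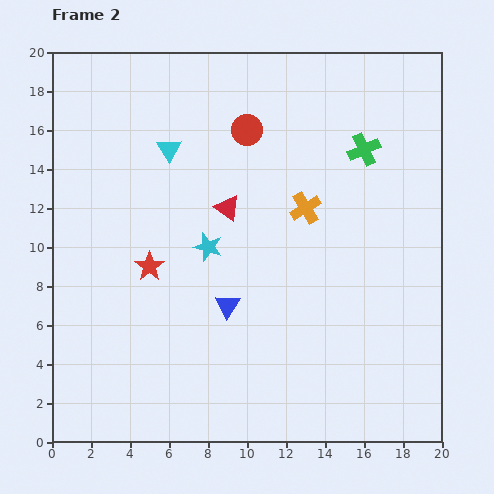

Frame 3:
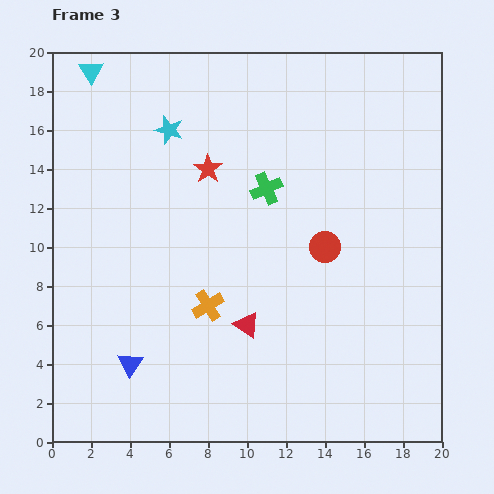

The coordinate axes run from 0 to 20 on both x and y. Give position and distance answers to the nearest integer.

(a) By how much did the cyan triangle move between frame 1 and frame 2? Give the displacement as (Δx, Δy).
(-4, 4)

The cyan triangle was at (10, 11) in frame 1 and (6, 15) in frame 2.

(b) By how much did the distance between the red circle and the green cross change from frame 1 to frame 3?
-3

Distance in frame 1: 7. Distance in frame 3: 4.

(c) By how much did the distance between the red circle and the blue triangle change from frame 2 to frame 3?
+3

Distance in frame 2: 9. Distance in frame 3: 12.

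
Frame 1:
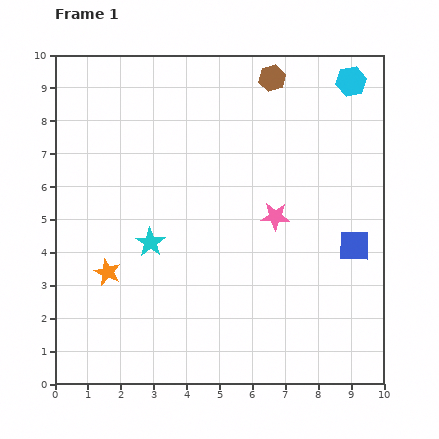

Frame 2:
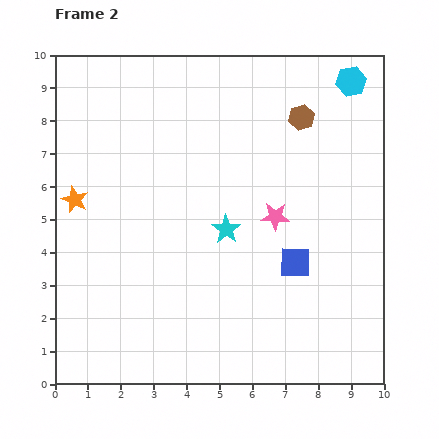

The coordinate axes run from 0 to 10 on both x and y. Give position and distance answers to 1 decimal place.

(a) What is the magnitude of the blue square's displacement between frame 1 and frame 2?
1.9

The blue square moved from (9.1, 4.2) to (7.3, 3.7), a distance of √(1.8² + 0.5²) ≈ 1.9.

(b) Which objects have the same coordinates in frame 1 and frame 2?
the pink star, the cyan hexagon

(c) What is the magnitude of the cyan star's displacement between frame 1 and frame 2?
2.3

The cyan star moved from (2.9, 4.3) to (5.2, 4.7), a distance of √(2.3² + 0.4²) ≈ 2.3.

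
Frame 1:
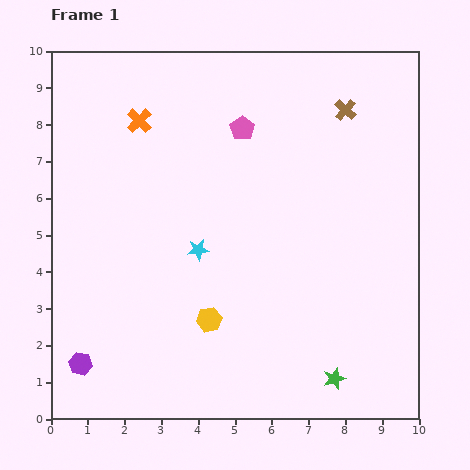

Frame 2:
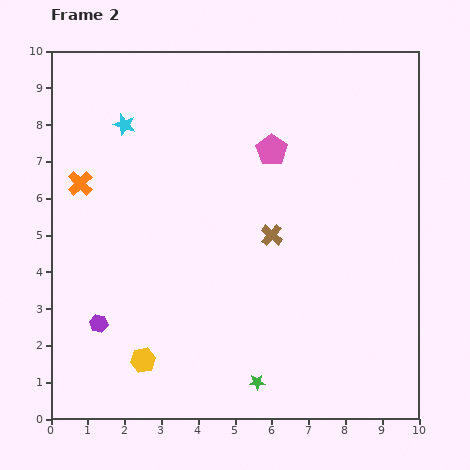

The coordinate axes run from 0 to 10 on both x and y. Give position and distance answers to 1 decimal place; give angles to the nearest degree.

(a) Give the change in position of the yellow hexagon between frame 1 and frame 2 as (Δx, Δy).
(-1.8, -1.1)

The yellow hexagon was at (4.3, 2.7) in frame 1 and (2.5, 1.6) in frame 2.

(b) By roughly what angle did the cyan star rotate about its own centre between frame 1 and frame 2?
24° clockwise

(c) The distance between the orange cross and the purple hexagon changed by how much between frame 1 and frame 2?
-3.0

Distance in frame 1: 6.8. Distance in frame 2: 3.8.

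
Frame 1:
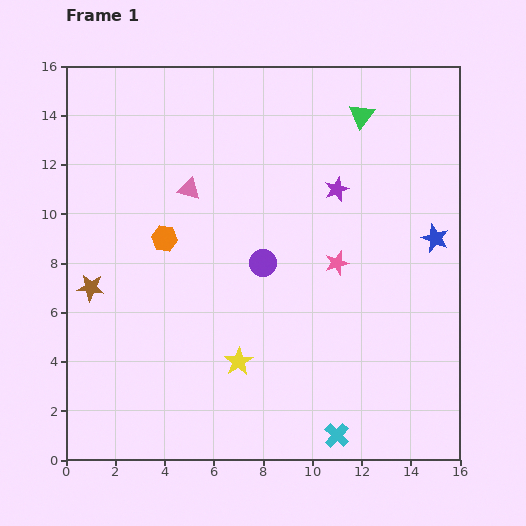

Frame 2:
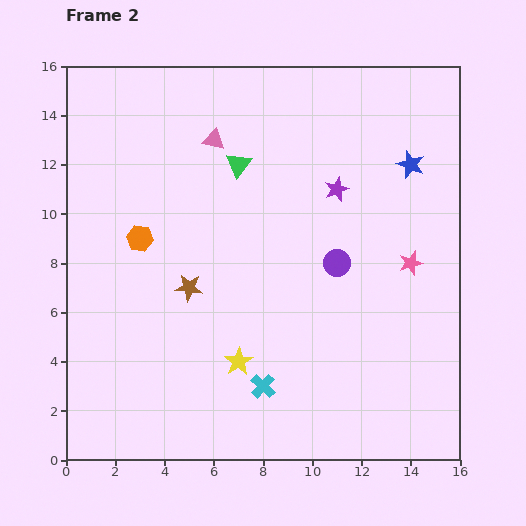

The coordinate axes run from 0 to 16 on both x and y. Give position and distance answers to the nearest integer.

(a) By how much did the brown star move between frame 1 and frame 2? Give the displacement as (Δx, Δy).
(4, 0)

The brown star was at (1, 7) in frame 1 and (5, 7) in frame 2.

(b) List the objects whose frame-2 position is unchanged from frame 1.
the purple star, the yellow star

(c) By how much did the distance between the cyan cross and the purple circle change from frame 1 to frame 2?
-2

Distance in frame 1: 8. Distance in frame 2: 6.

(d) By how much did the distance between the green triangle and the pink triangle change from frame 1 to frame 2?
-7

Distance in frame 1: 8. Distance in frame 2: 1.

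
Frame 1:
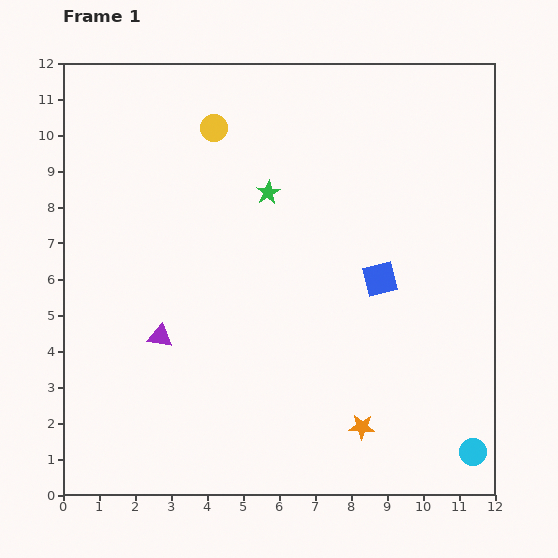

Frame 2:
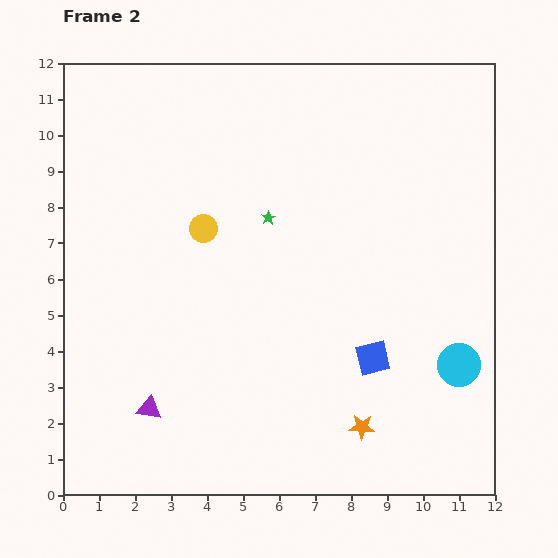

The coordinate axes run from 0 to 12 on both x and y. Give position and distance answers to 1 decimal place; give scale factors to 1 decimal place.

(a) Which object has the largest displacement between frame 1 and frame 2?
the yellow circle

(moved 2.8; next 2.4)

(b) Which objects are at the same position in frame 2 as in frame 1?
the orange star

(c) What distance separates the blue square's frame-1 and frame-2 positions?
2.2

The blue square moved from (8.8, 6.0) to (8.6, 3.8), a distance of √(0.2² + 2.2²) ≈ 2.2.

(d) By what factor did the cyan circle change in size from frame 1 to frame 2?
1.6×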